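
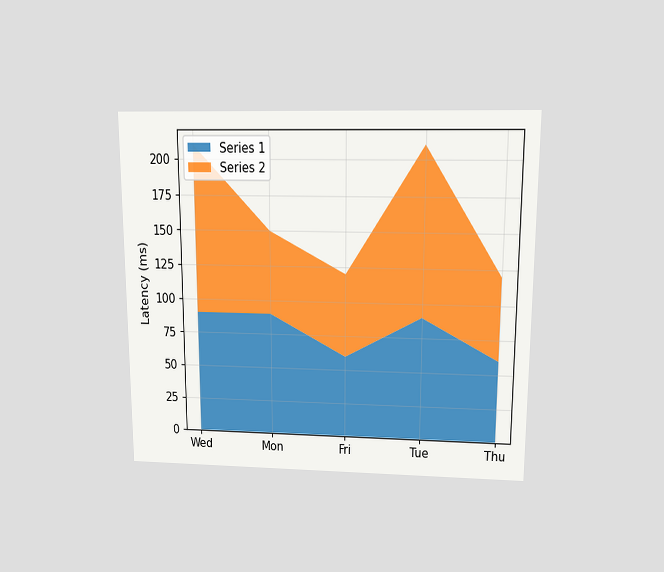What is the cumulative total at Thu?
120ms

The chart is viewed slightly from above. The stacked total at Thu reaches 120ms.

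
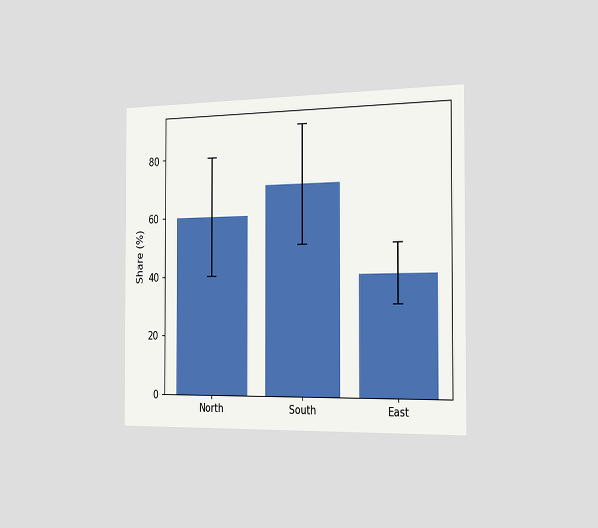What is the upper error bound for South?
90%

The chart is viewed slightly from the right. The South bar's upper whisker reaches 90%.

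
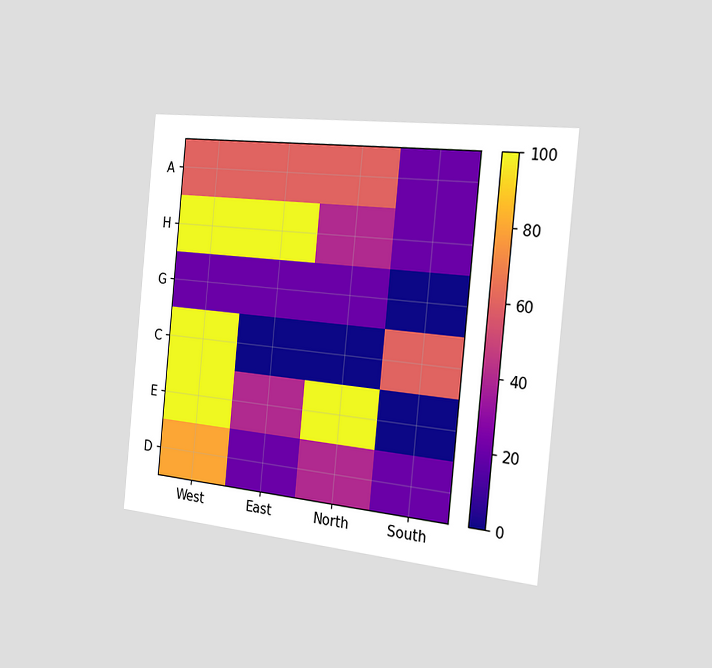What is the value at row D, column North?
The chart is tilted about 6° clockwise and viewed slightly from the right. Matching cell (D, North) against the colorbar gives 40.

40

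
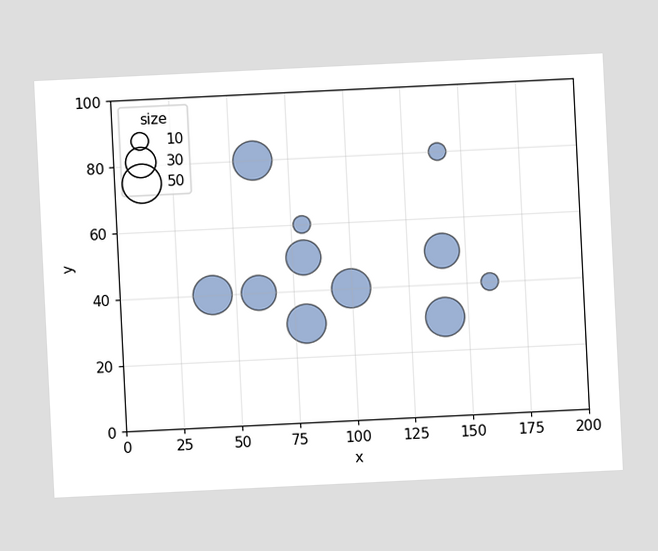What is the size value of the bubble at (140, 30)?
50

The chart is tilted about 3° counter-clockwise. Matching the bubble at (140, 30) against the size legend gives 50.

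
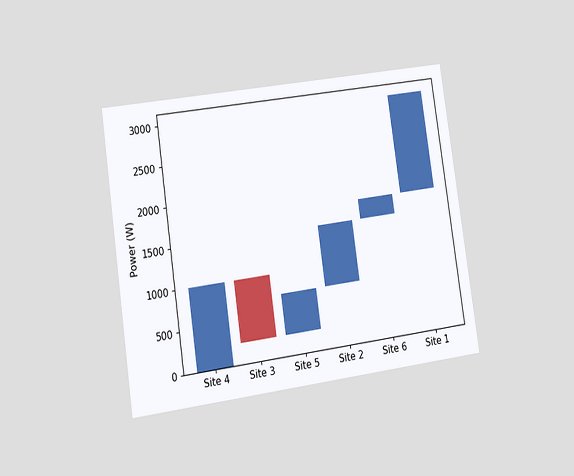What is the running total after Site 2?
1500W

The chart is tilted about 8° counter-clockwise and viewed at a slight angle. After Site 2 the running total reaches 1500W.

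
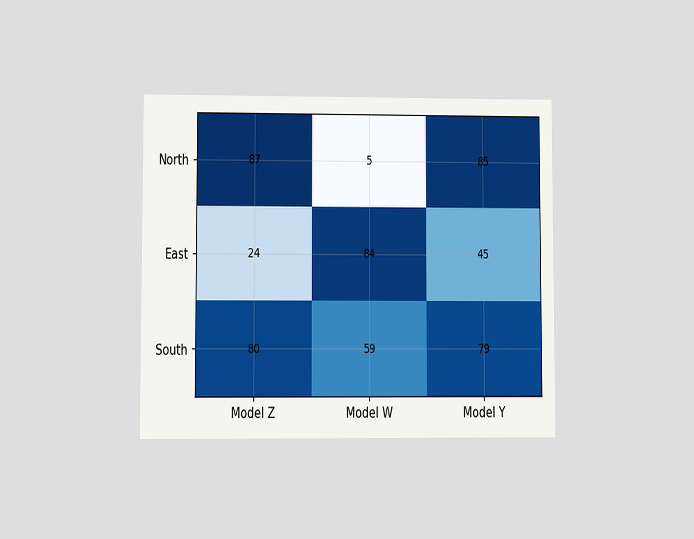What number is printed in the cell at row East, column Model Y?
The chart is viewed at a slight angle. The (East, Model Y) cell reads 45.

45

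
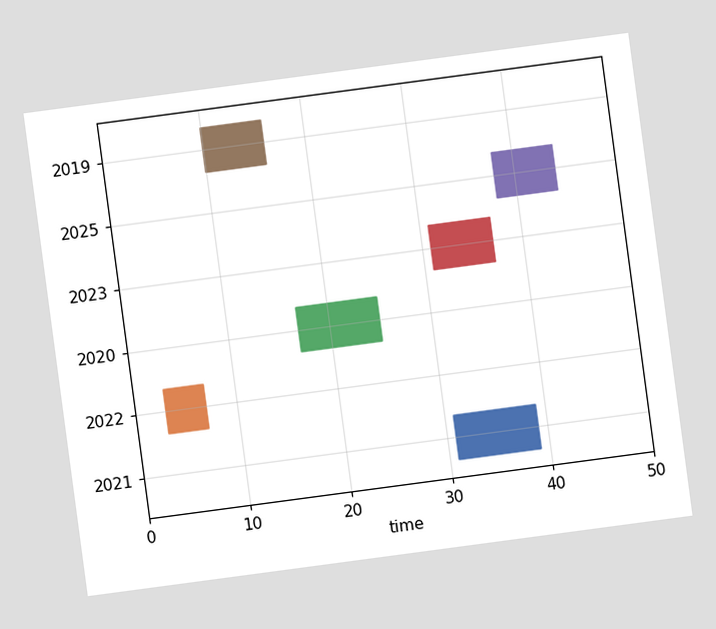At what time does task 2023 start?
31

The chart is tilted about 8° counter-clockwise. The 2023 bar begins at t=31.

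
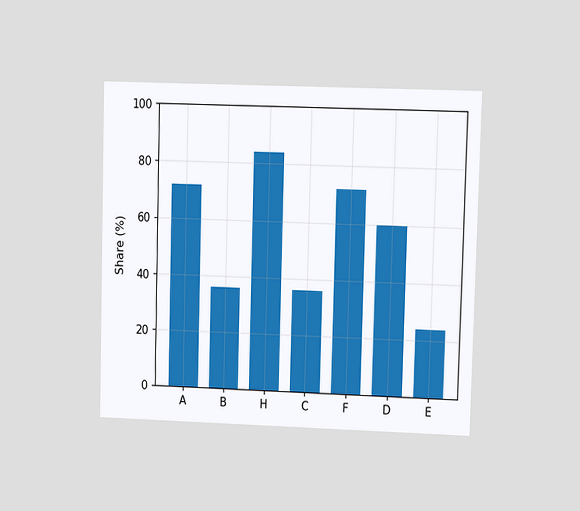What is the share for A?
The chart is viewed at a slight angle. Reading along the chart's y-axis, the A bar reaches 72%.

72%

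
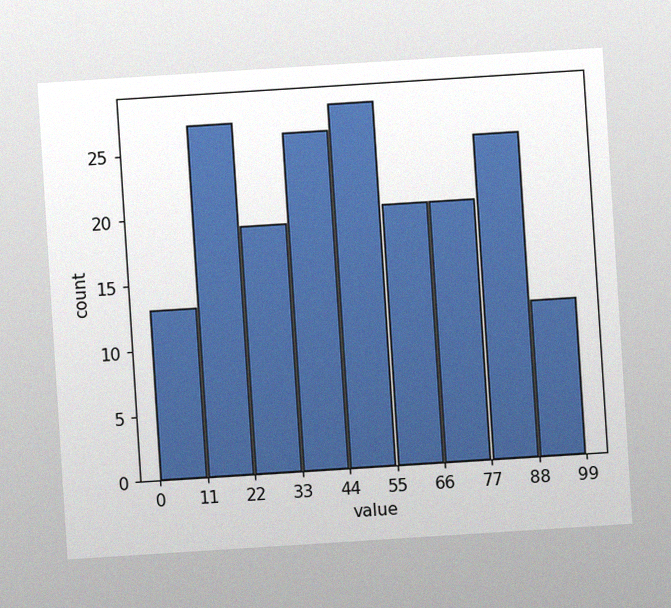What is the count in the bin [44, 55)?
The chart is tilted about 4° counter-clockwise, with some photo noise. The [44, 55) bin has height 28.

28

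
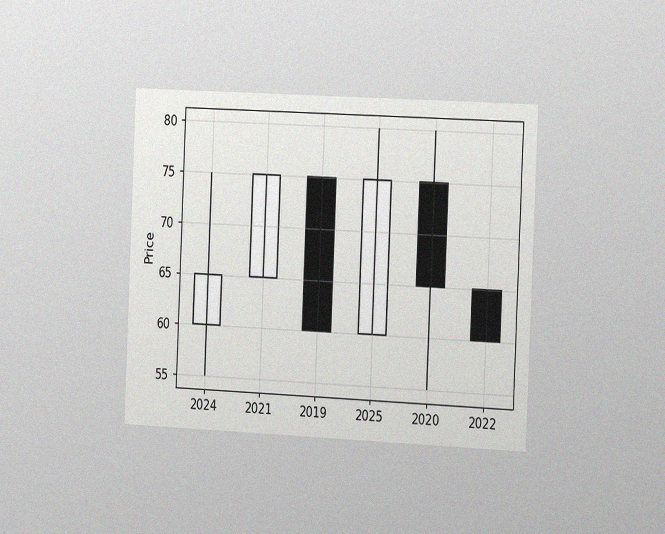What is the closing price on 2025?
75

The chart is tilted about 3° clockwise and viewed slightly from the right, with some photo noise. The 2025 candle closes at 75.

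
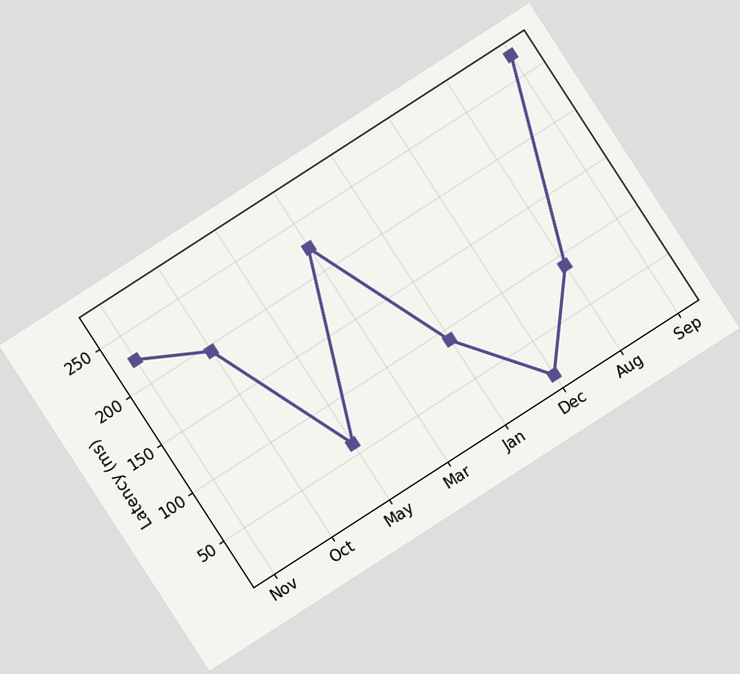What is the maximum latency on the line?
The chart is tilted about 33° counter-clockwise. The highest point is at Sep, and reading across to the y-axis gives 270ms.

270ms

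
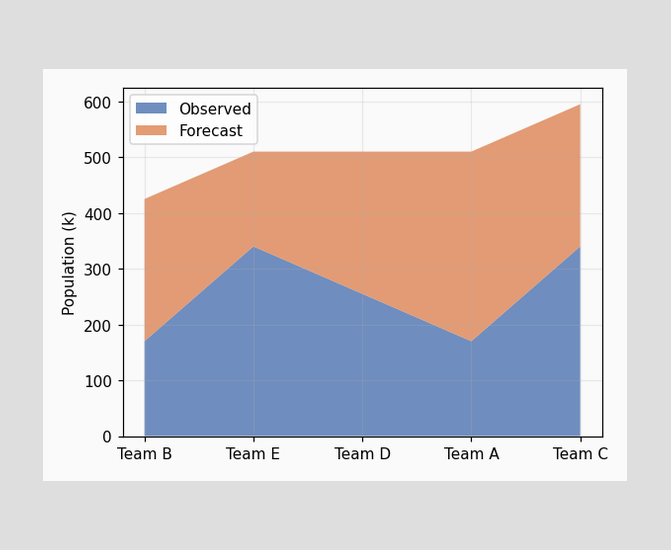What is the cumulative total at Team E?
510k

The stacked total at Team E reaches 510k.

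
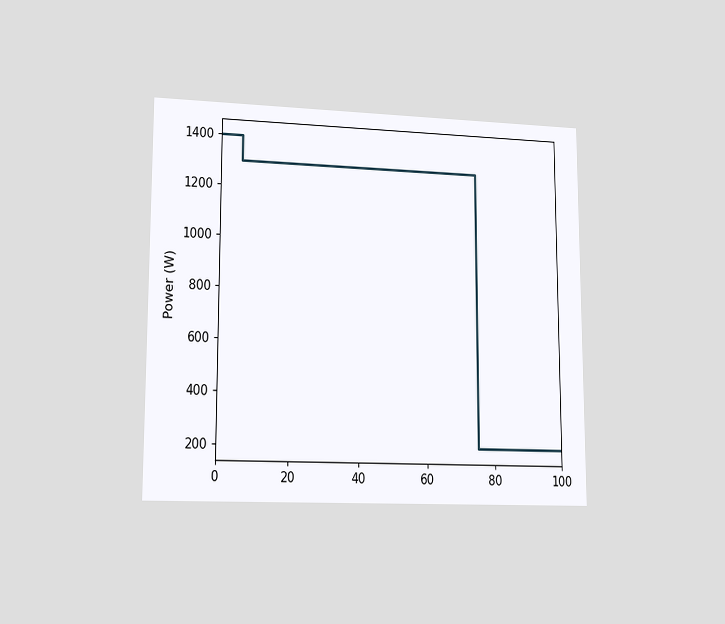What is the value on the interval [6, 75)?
1300W

The chart is viewed at a slight angle. On [6, 75) the step sits at 1300W.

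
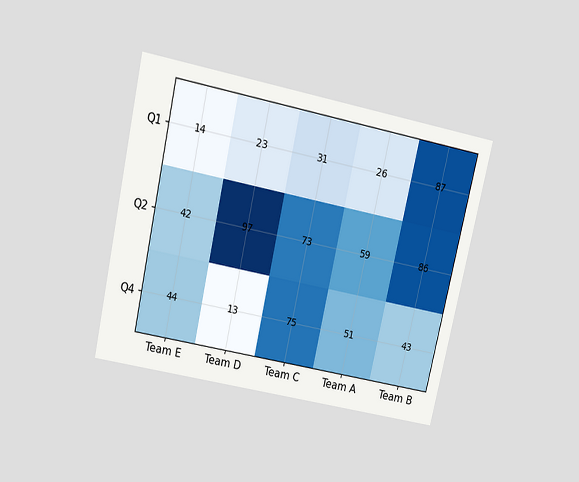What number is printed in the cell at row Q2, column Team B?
The chart is tilted about 13° clockwise and viewed slightly from above. The (Q2, Team B) cell reads 86.

86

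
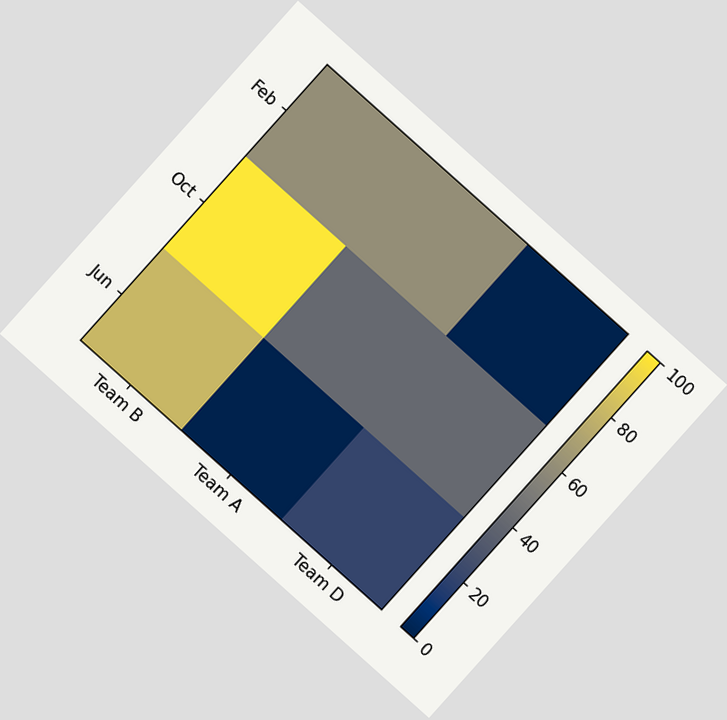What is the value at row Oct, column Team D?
40

The chart is tilted about 42° clockwise. Matching cell (Oct, Team D) against the colorbar gives 40.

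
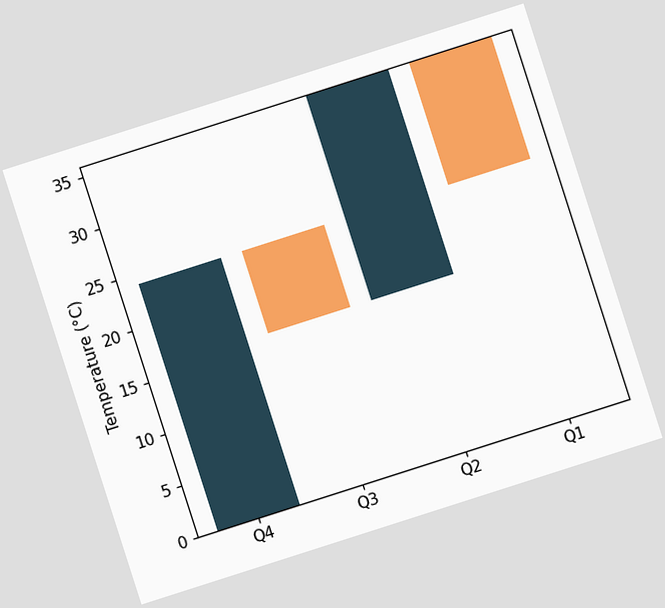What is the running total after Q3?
16°C

The chart is tilted about 18° counter-clockwise. After Q3 the running total reaches 16°C.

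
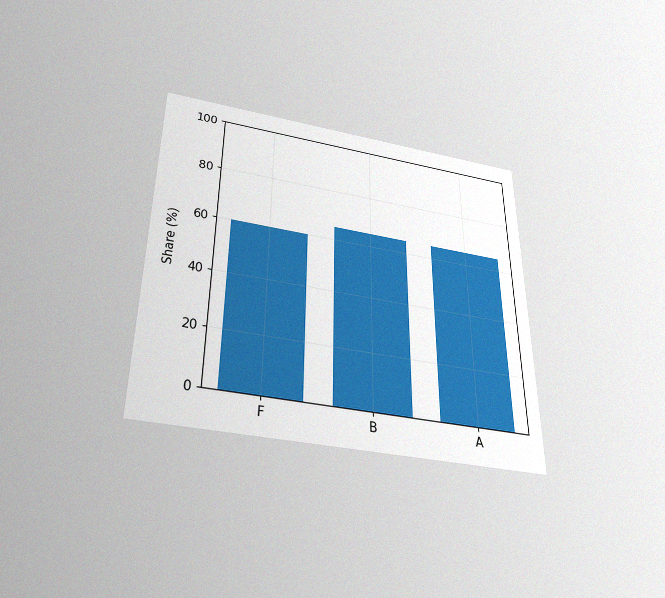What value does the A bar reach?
The chart is viewed slightly from below, with some photo noise. Reading along the chart's y-axis, the A bar reaches 65%.

65%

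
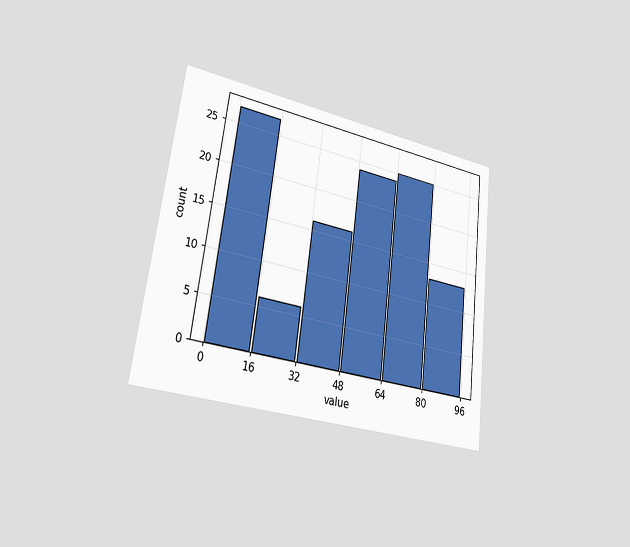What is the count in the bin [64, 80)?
25

The chart is tilted about 7° clockwise and viewed slightly from the left. The [64, 80) bin has height 25.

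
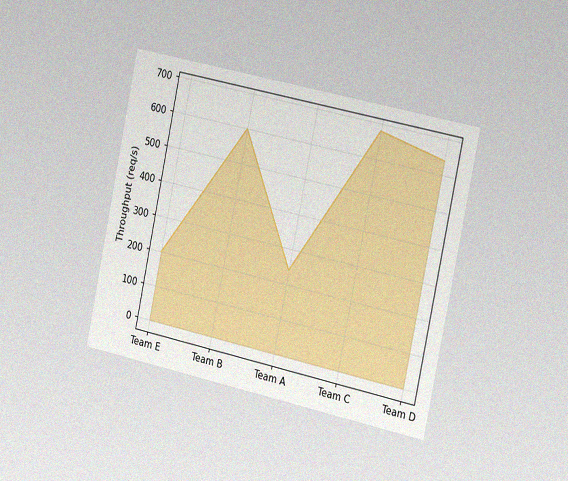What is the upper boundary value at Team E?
The chart is tilted about 12° clockwise and viewed slightly from the right, with some photo noise. At Team E the upper boundary is at 200req/s.

200req/s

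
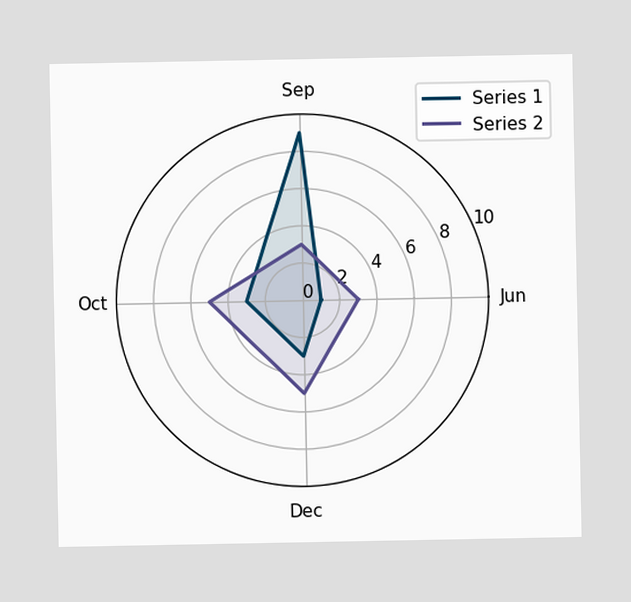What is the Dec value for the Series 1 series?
On the Dec axis, Series 1 reaches 3.

3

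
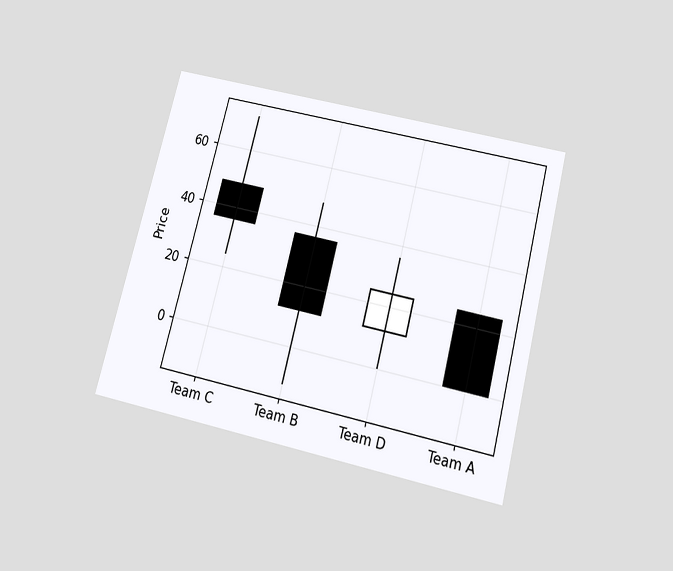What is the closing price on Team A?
0

The chart is tilted about 14° clockwise and viewed slightly from below. The Team A candle closes at 0.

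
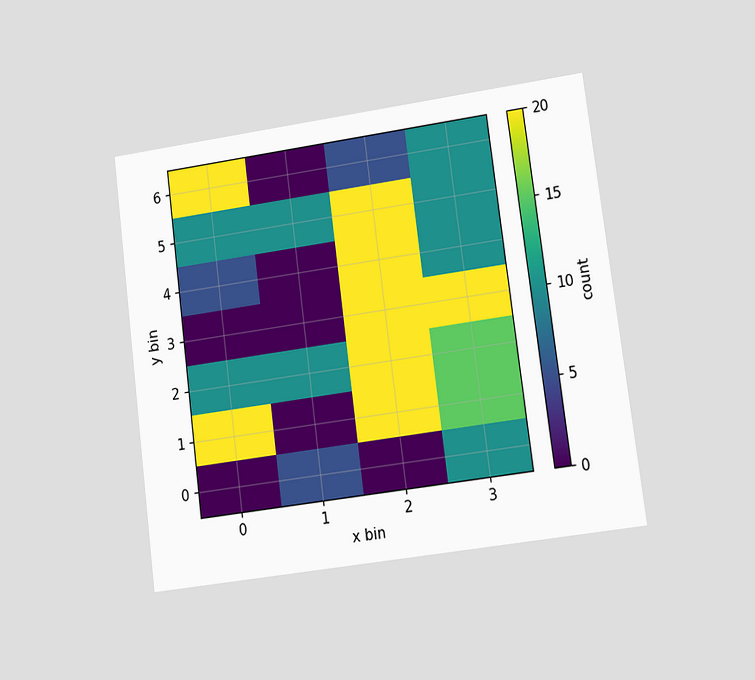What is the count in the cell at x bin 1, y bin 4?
0

The chart is tilted about 7° counter-clockwise and viewed at a slight angle. Matching the cell (1, 4) against the colorbar gives 0.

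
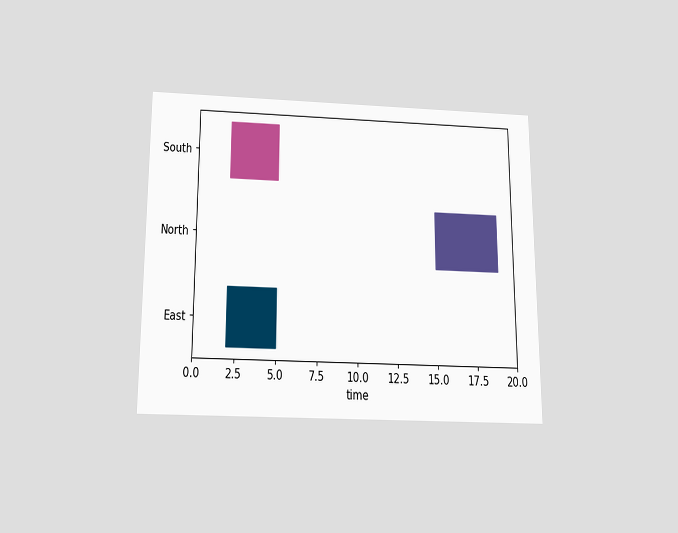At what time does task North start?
The chart is viewed slightly from below. The North bar begins at t=15.

15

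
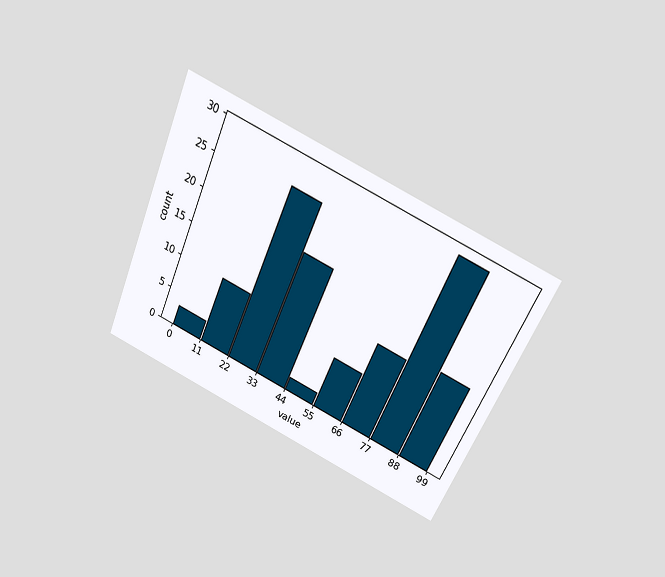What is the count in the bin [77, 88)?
The chart is tilted about 24° clockwise and viewed slightly from above. The [77, 88) bin has height 29.

29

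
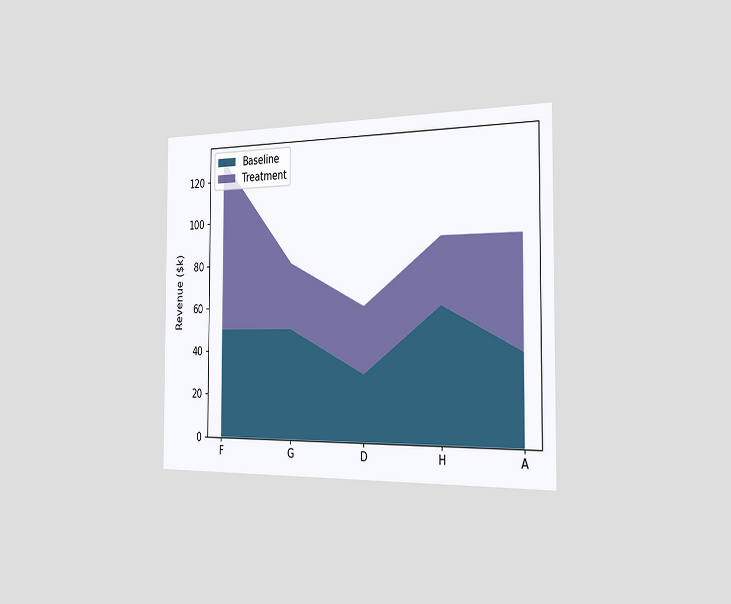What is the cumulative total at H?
The chart is viewed slightly from the right. The stacked total at H reaches $90k.

$90k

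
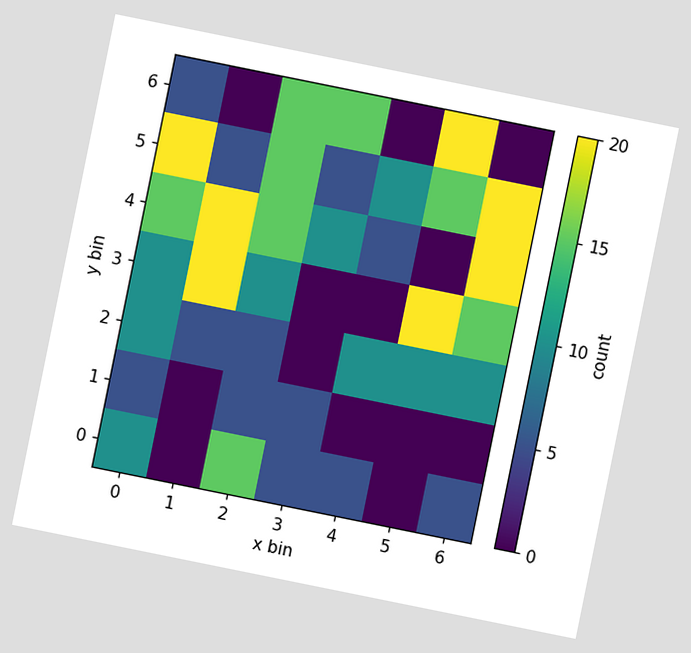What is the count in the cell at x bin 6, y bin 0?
5

The chart is tilted about 11° clockwise. Matching the cell (6, 0) against the colorbar gives 5.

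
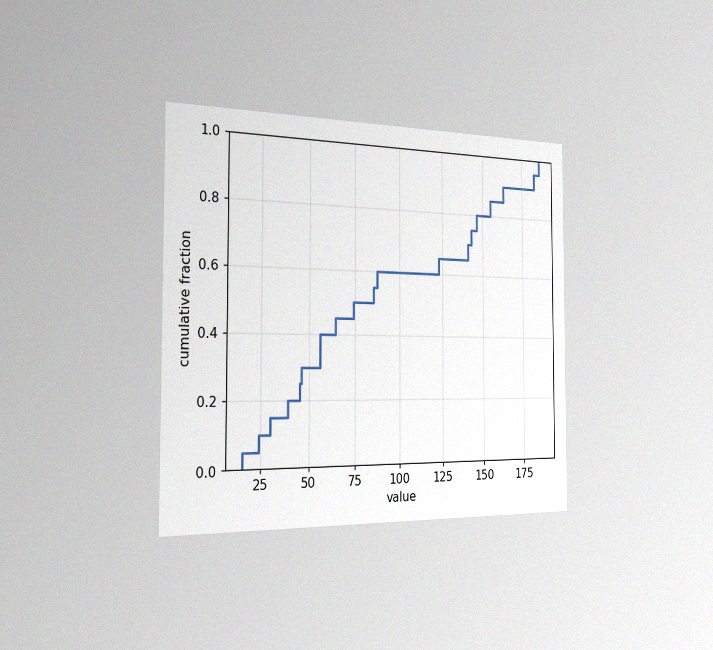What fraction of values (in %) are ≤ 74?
50%

The chart is viewed slightly from the left, with some photo noise. At x=74 the ECDF step is at 50%.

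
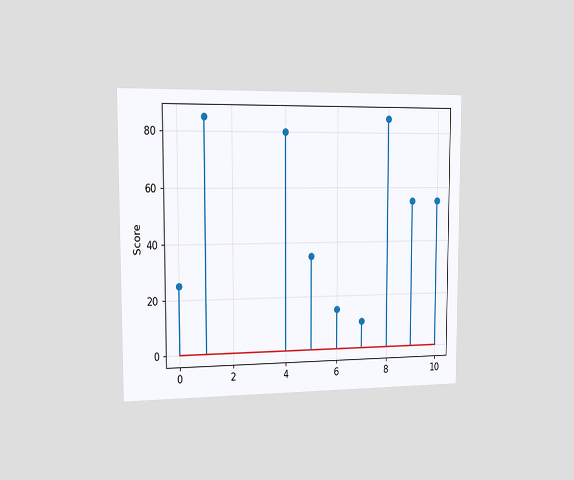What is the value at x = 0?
25

The chart is viewed slightly from the left. The stem at x=0 reaches 25.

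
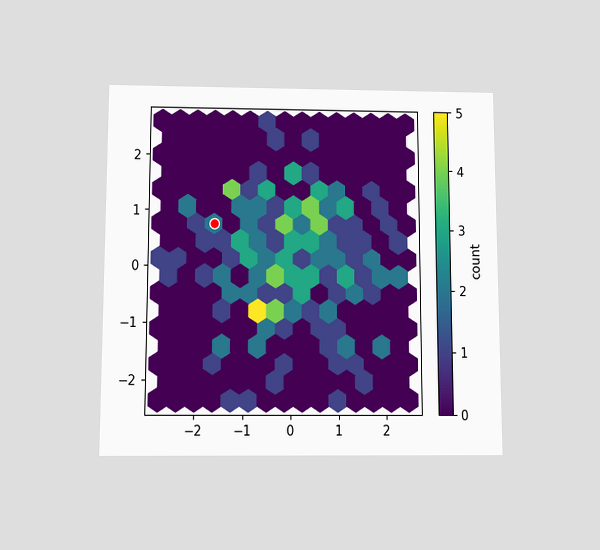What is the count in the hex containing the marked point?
2

The chart is viewed slightly from below. The marked hex reads 2 on the colorbar.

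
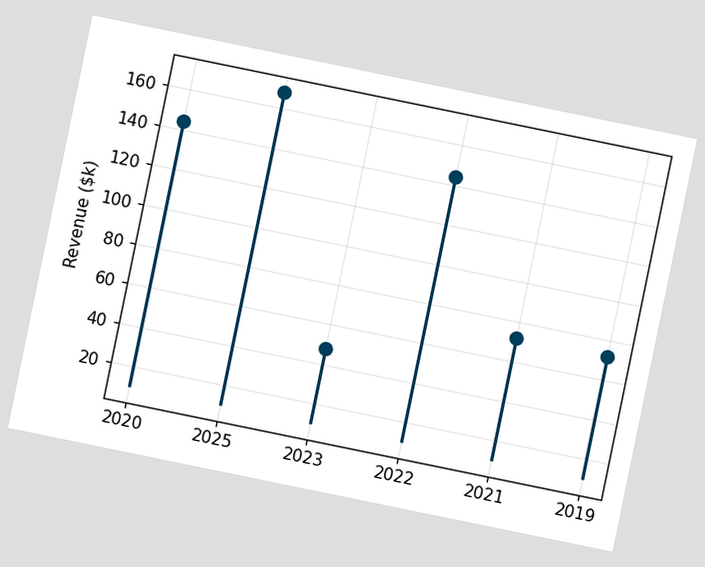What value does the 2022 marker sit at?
$144k

The chart is tilted about 12° clockwise. The 2022 marker sits at $144k.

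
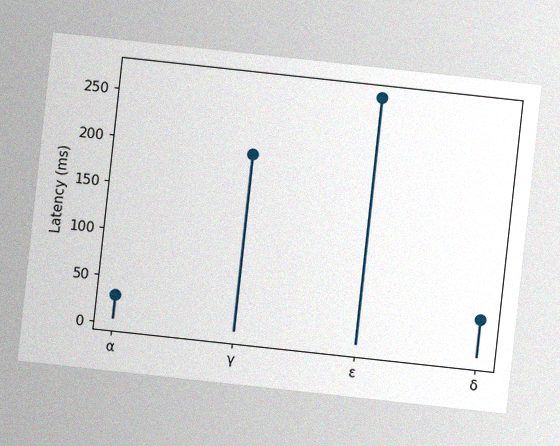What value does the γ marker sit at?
195ms

The chart is tilted about 6° clockwise, with some photo noise. The γ marker sits at 195ms.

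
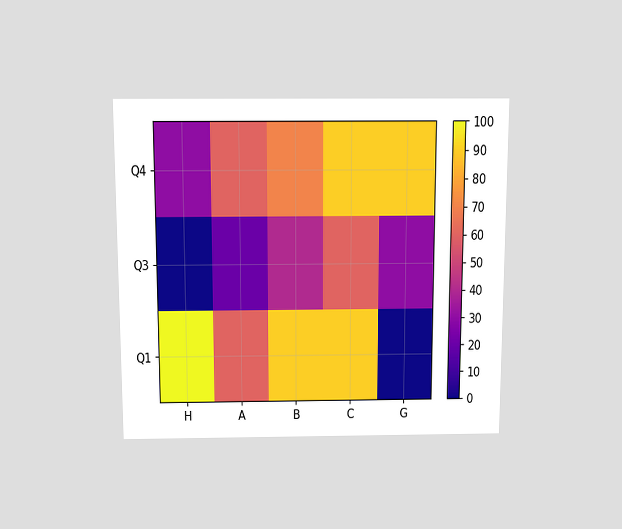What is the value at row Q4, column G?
90

The chart is viewed slightly from above. Matching cell (Q4, G) against the colorbar gives 90.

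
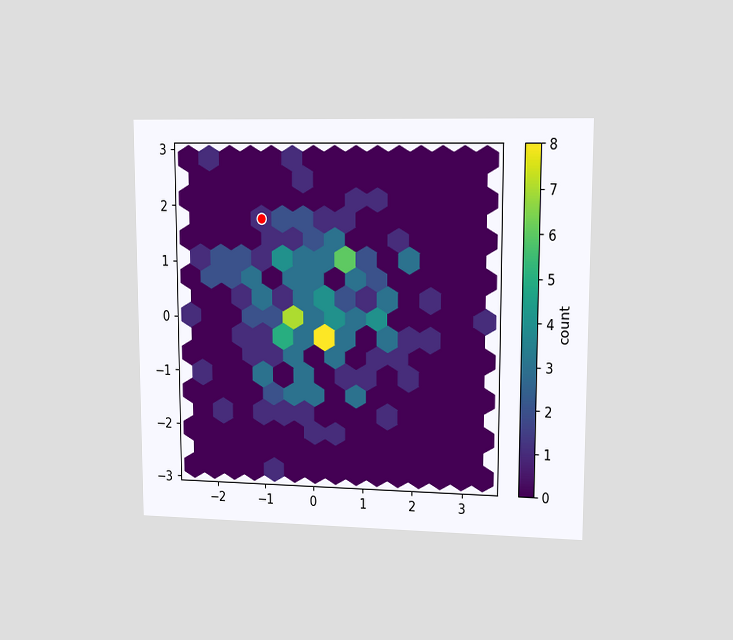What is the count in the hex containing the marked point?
1

The chart is viewed at a slight angle. The marked hex reads 1 on the colorbar.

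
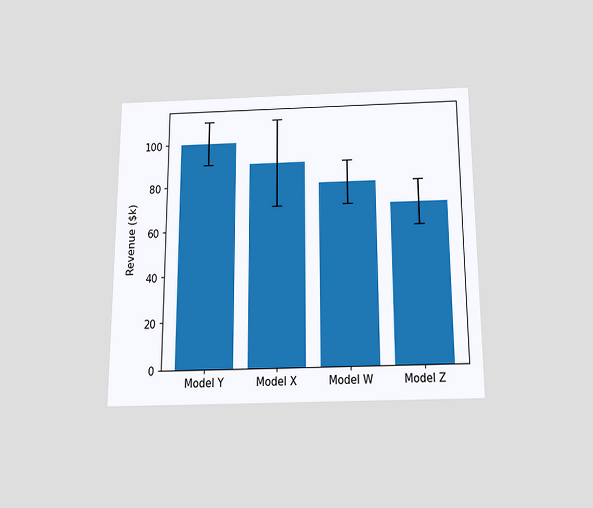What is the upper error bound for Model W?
The chart is viewed slightly from below. The Model W bar's upper whisker reaches $90k.

$90k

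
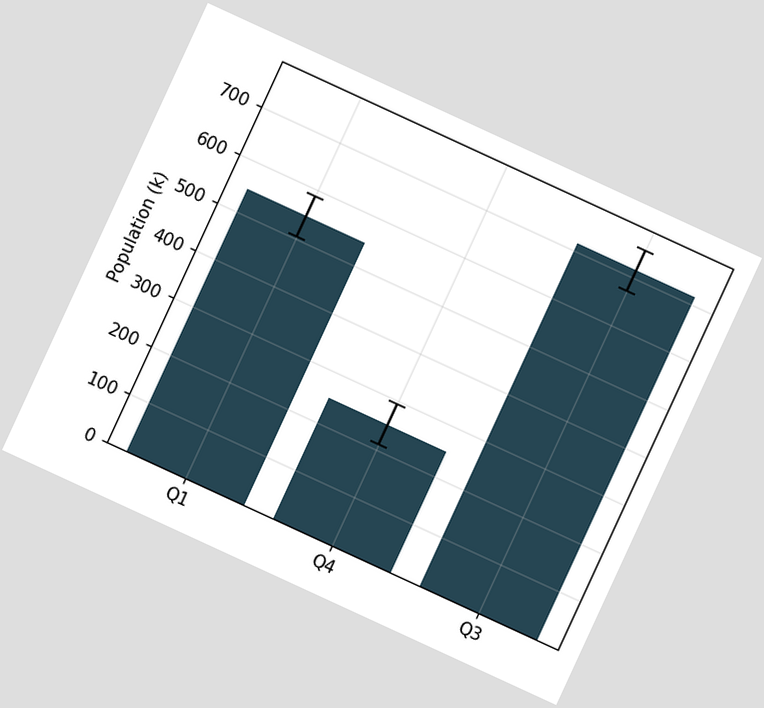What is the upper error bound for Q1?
The chart is tilted about 25° clockwise. The Q1 bar's upper whisker reaches 588k.

588k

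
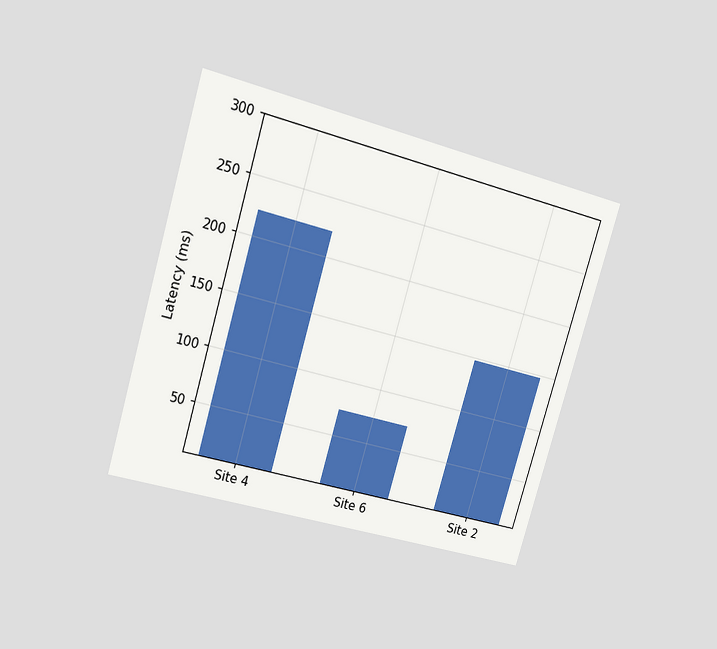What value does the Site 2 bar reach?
The chart is tilted about 16° clockwise and viewed at a slight angle. Reading along the chart's y-axis, the Site 2 bar reaches 148ms.

148ms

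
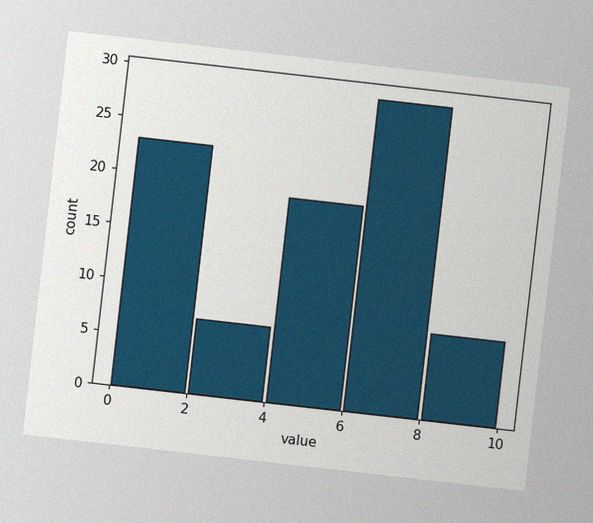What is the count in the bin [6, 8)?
The chart is tilted about 6° clockwise, with some photo noise. The [6, 8) bin has height 29.

29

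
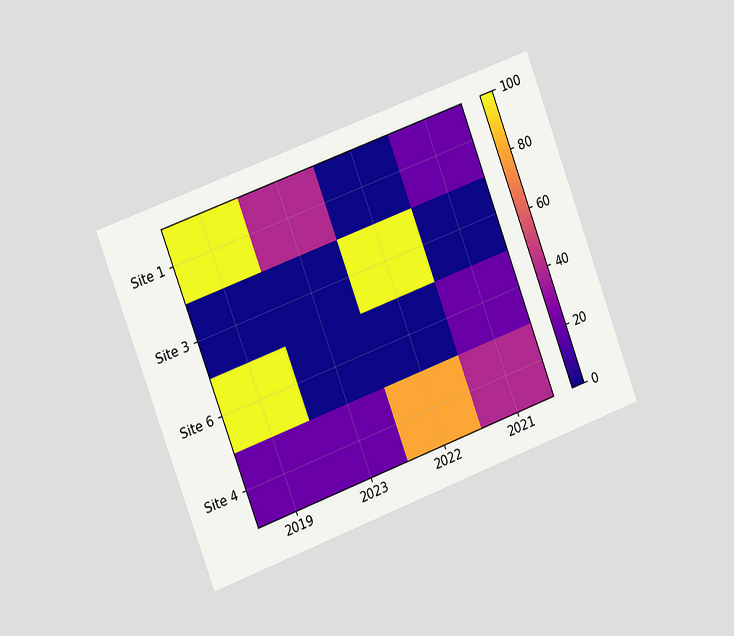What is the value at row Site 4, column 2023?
20

The chart is tilted about 20° counter-clockwise and viewed slightly from the left. Matching cell (Site 4, 2023) against the colorbar gives 20.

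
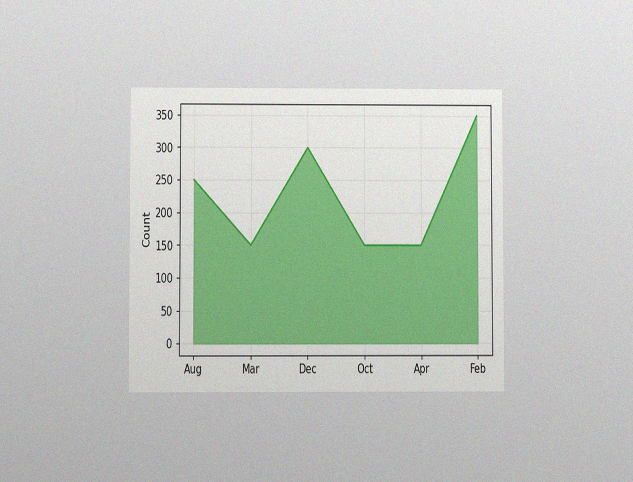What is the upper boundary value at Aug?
The chart is viewed at a slight angle, with some photo noise. At Aug the upper boundary is at 250.

250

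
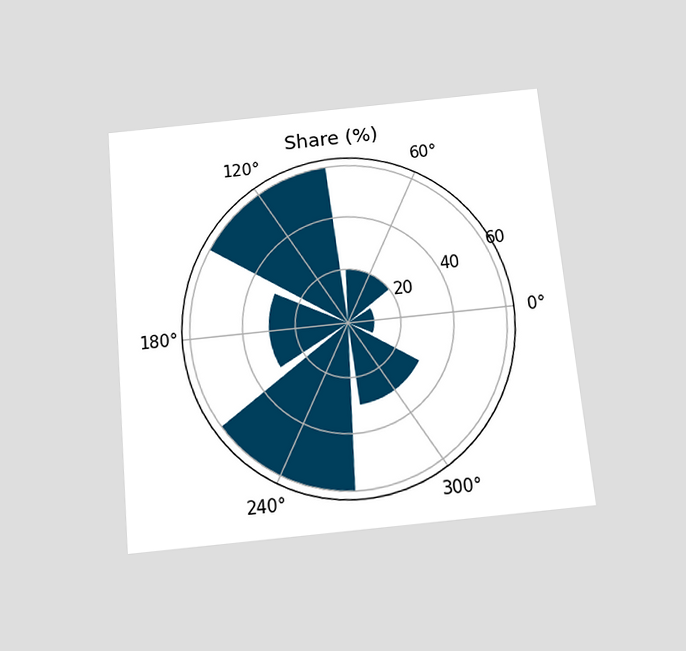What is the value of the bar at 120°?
60%

The chart is tilted about 5° counter-clockwise and viewed slightly from below. The bar at 120° reaches 60% on the radial axis.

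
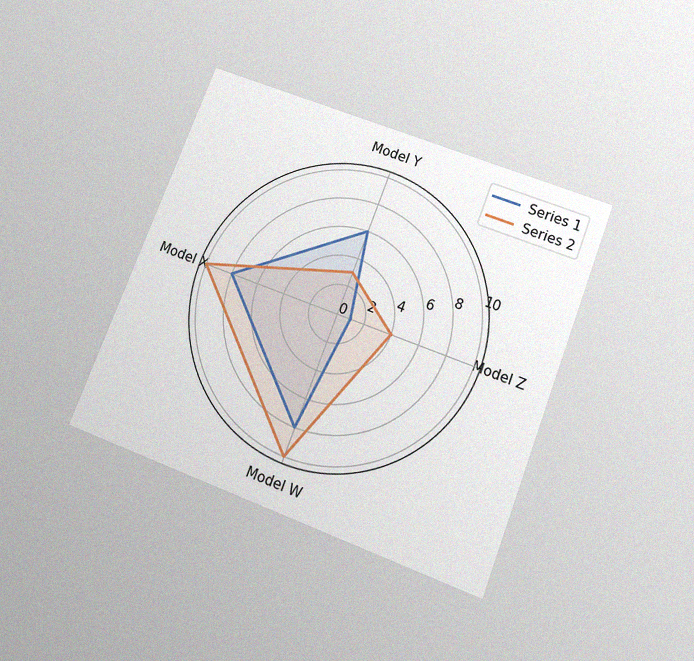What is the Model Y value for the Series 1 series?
The chart is tilted about 21° clockwise and viewed slightly from below, with some photo noise. On the Model Y axis, Series 1 reaches 6.

6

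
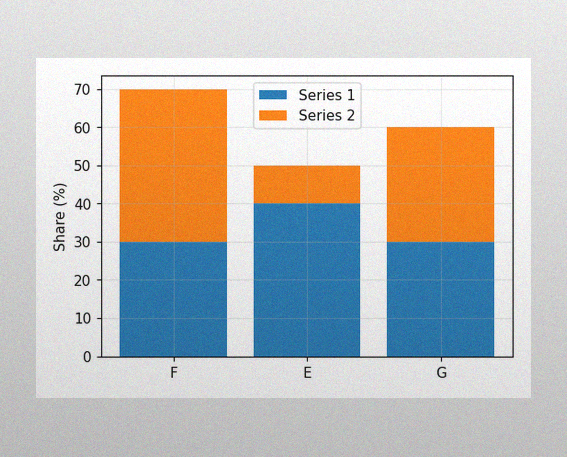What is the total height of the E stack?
50%

The image has some photo noise and uneven lighting. The E stack's top reaches 50% on the y-axis.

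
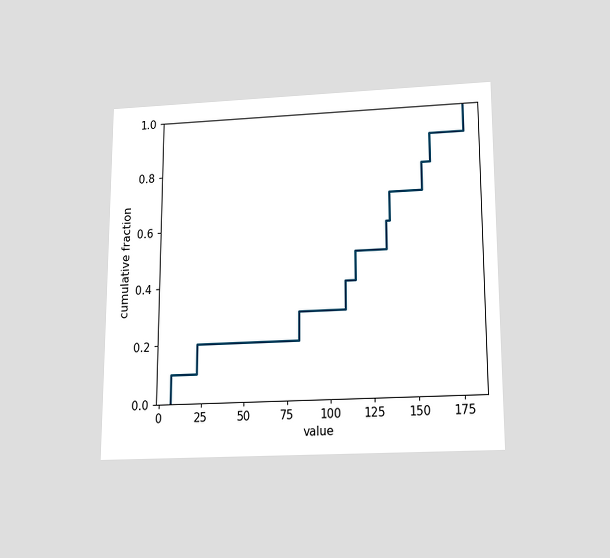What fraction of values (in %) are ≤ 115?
The chart is viewed slightly from below. At x=115 the ECDF step is at 50%.

50%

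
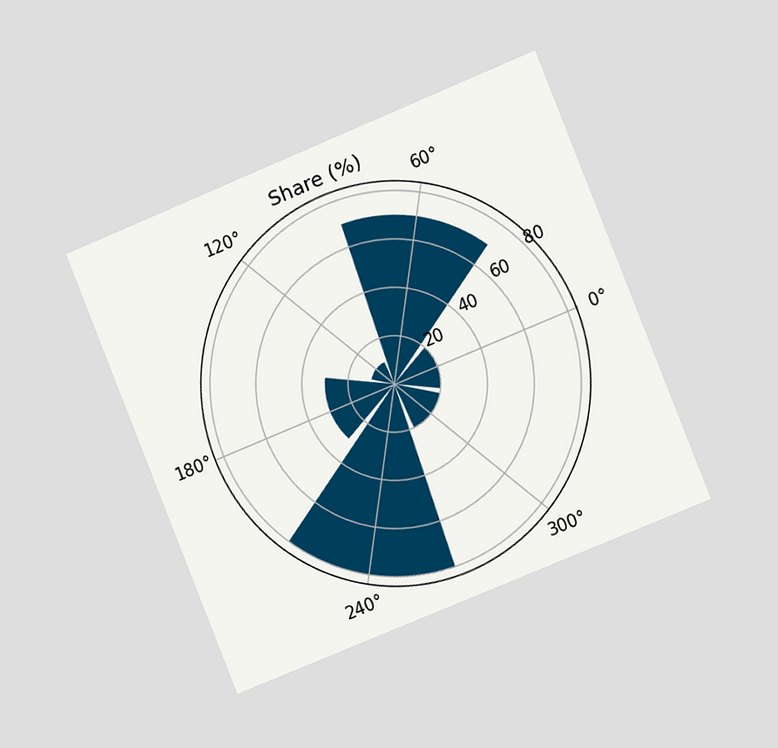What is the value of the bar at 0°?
The chart is tilted about 22° counter-clockwise and viewed at a slight angle. The bar at 0° reaches 20% on the radial axis.

20%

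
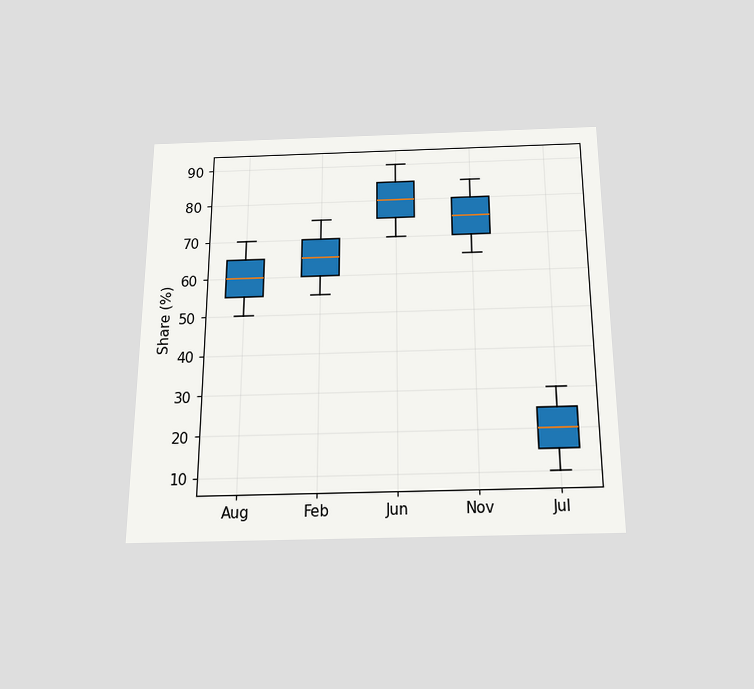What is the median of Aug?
60%

The chart is viewed slightly from below. The median line in the Aug box sits at 60%.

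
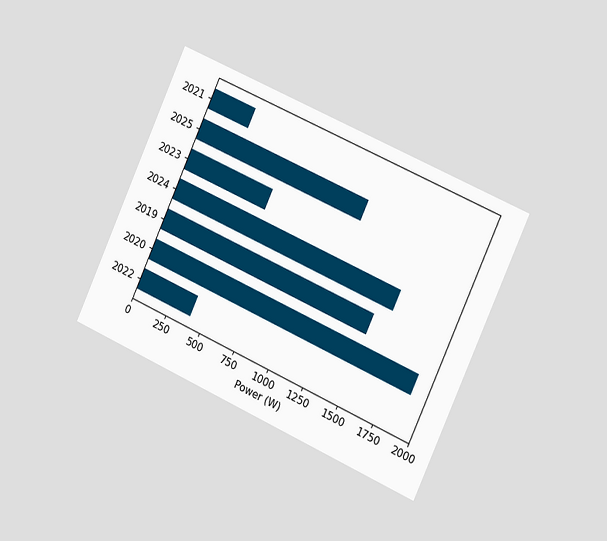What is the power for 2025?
The chart is tilted about 24° clockwise and viewed slightly from the right. Reading along the chart's x-axis, the 2025 bar reaches 1200W.

1200W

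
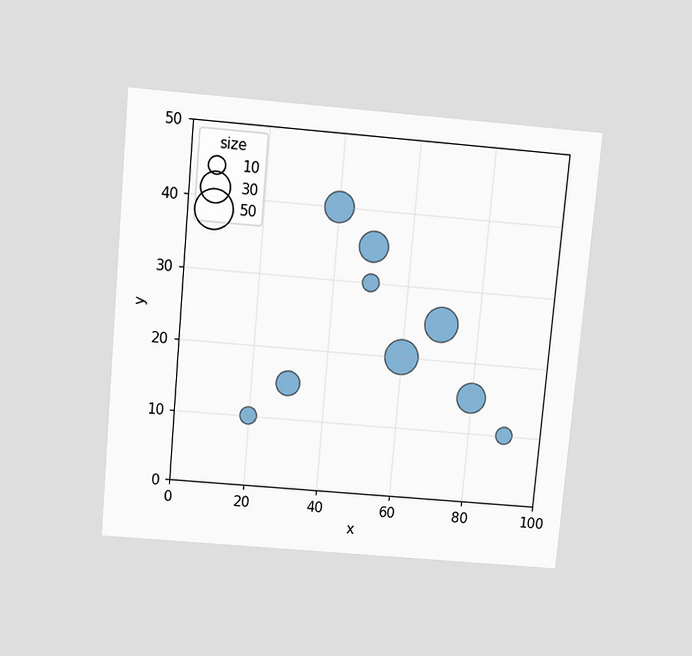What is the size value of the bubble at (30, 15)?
20

The chart is tilted about 5° clockwise and viewed slightly from above. Matching the bubble at (30, 15) against the size legend gives 20.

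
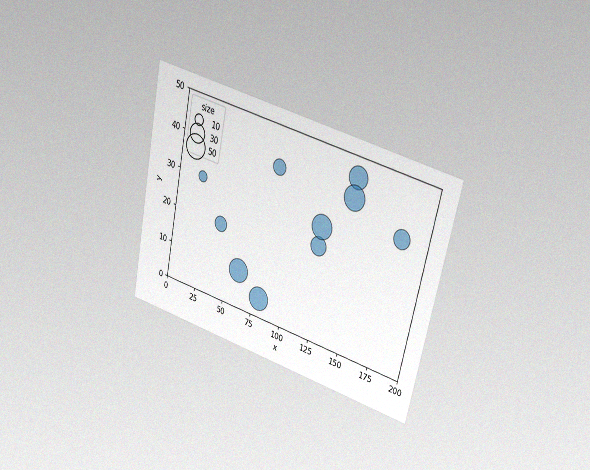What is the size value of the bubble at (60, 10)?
50

The chart is tilted about 12° clockwise and viewed at a slight angle, with some photo noise. Matching the bubble at (60, 10) against the size legend gives 50.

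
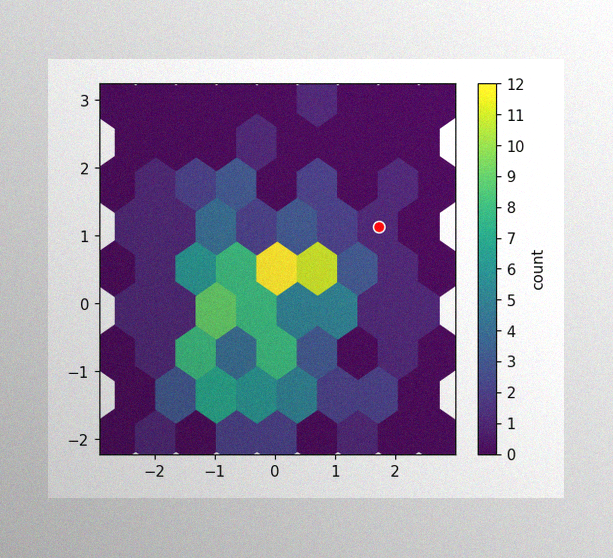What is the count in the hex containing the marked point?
1

The image has some photo noise and uneven lighting. The marked hex reads 1 on the colorbar.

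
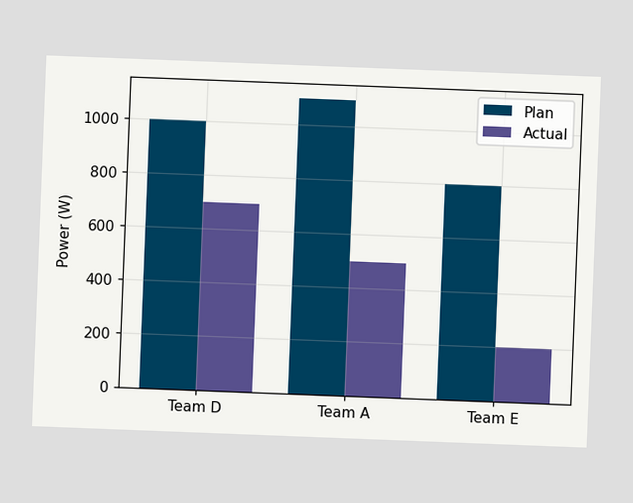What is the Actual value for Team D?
700W

The chart is tilted about 2° clockwise. The Actual bar at Team D reaches 700W on the y-axis.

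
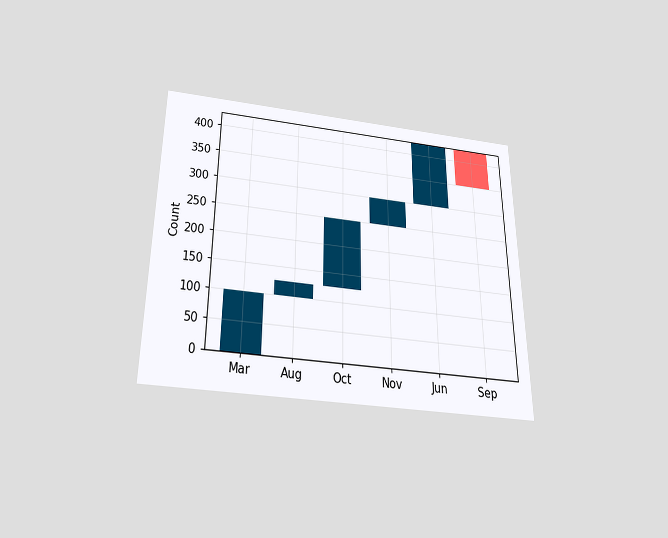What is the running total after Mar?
The chart is viewed slightly from below. After Mar the running total reaches 100.

100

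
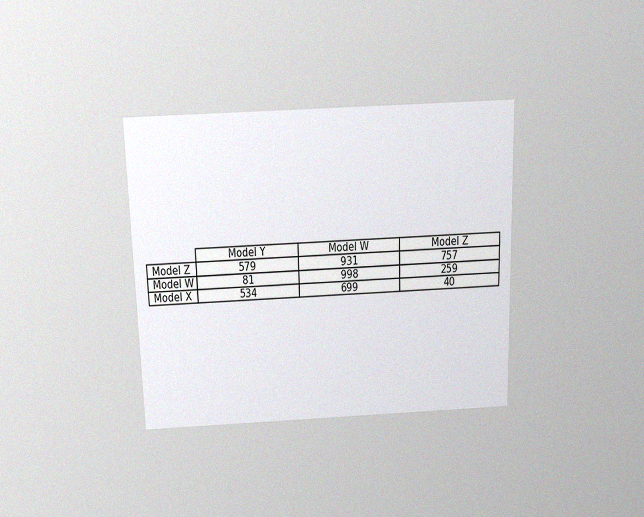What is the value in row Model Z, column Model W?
The chart is viewed slightly from above, with some photo noise. The (Model Z, Model W) cell reads 931.

931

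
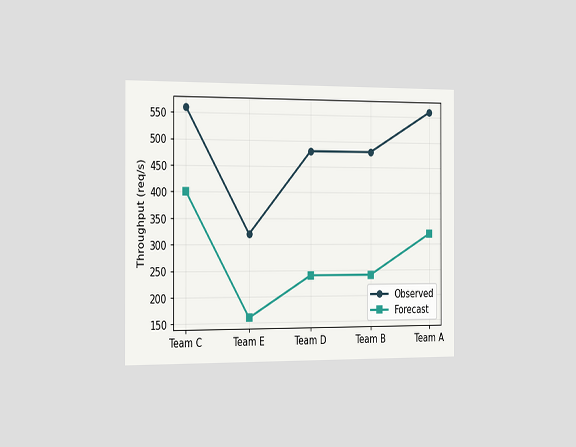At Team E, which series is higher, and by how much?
Observed, by 160req/s

The chart is viewed slightly from the left. At Team E, Observed sits above the other line by 160req/s.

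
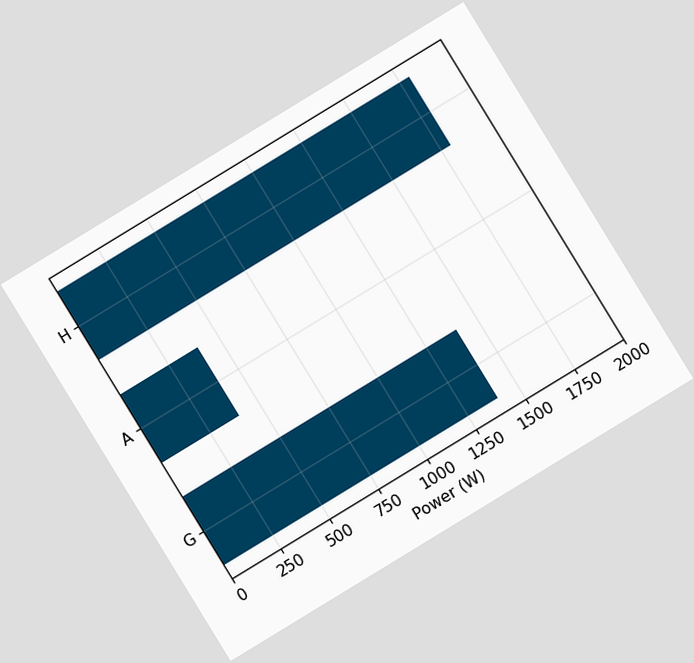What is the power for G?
1400W

The chart is tilted about 31° counter-clockwise. Reading along the chart's x-axis, the G bar reaches 1400W.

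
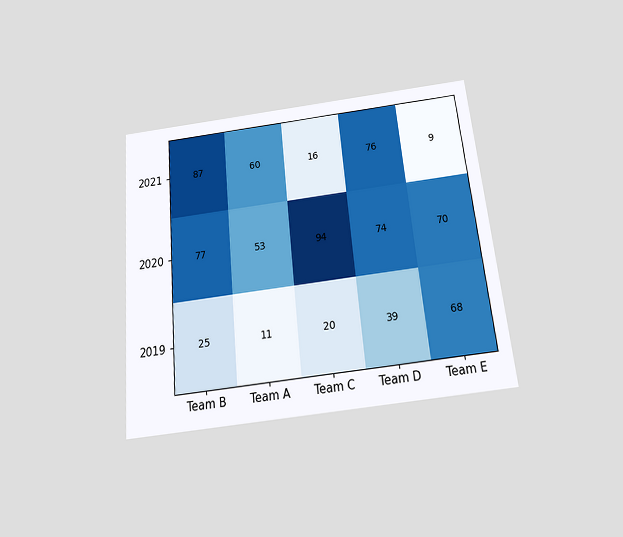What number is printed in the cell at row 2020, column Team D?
74

The chart is tilted about 5° counter-clockwise and viewed slightly from below. The (2020, Team D) cell reads 74.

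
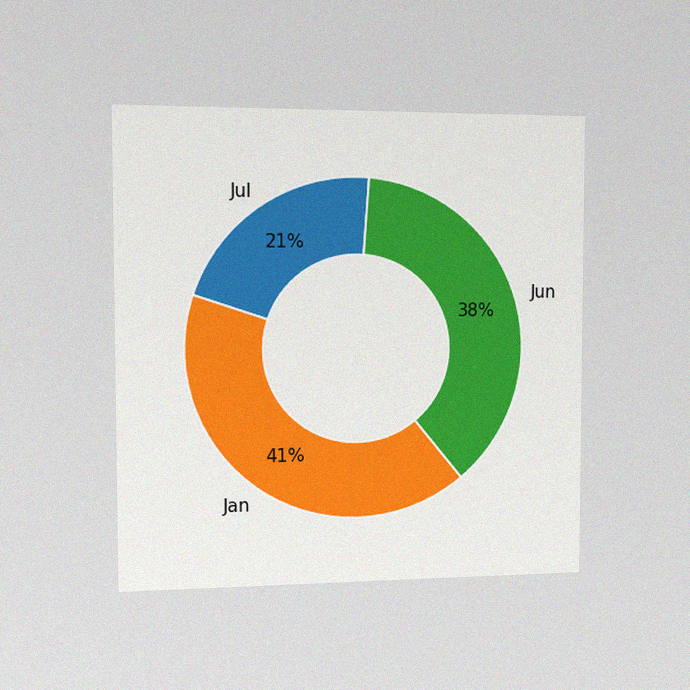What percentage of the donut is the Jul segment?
21%

The chart is viewed slightly from the left, with some photo noise. The Jul segment takes up 21% of the ring.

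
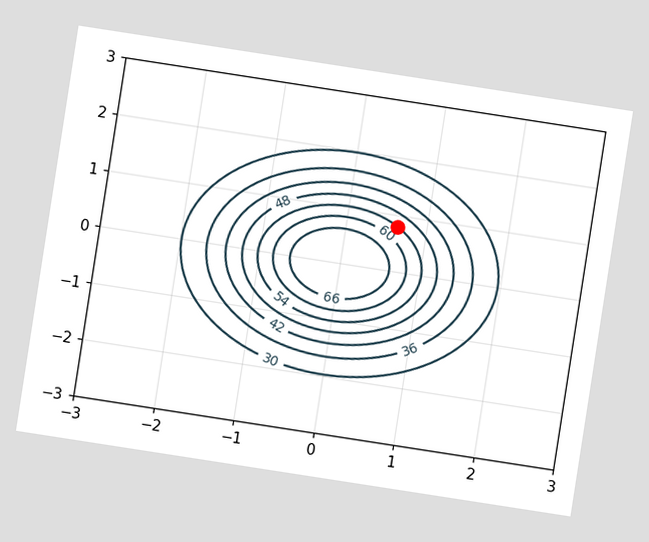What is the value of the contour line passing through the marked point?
The chart is tilted about 9° clockwise. The marked point sits on the contour labelled 54.

54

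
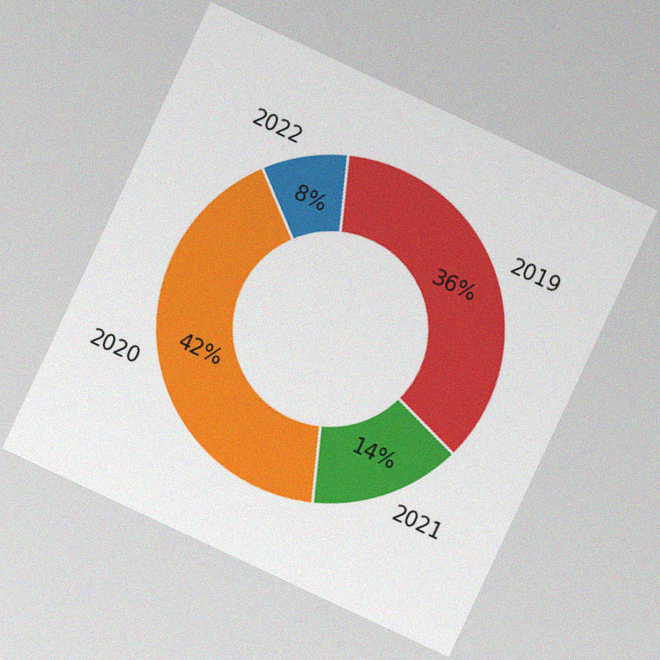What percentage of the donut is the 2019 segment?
36%

The chart is tilted about 25° clockwise, with some photo noise. The 2019 segment takes up 36% of the ring.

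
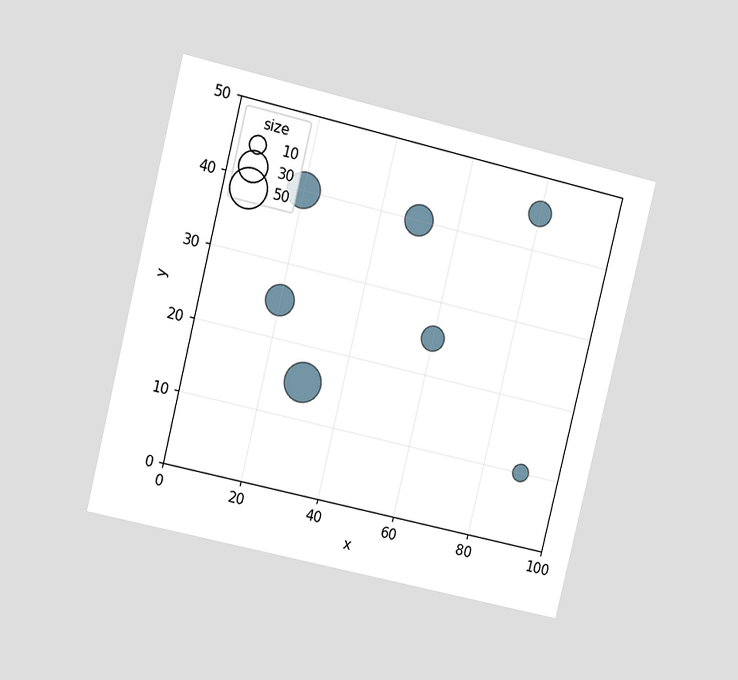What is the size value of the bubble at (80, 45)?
20

The chart is tilted about 14° clockwise and viewed at a slight angle. Matching the bubble at (80, 45) against the size legend gives 20.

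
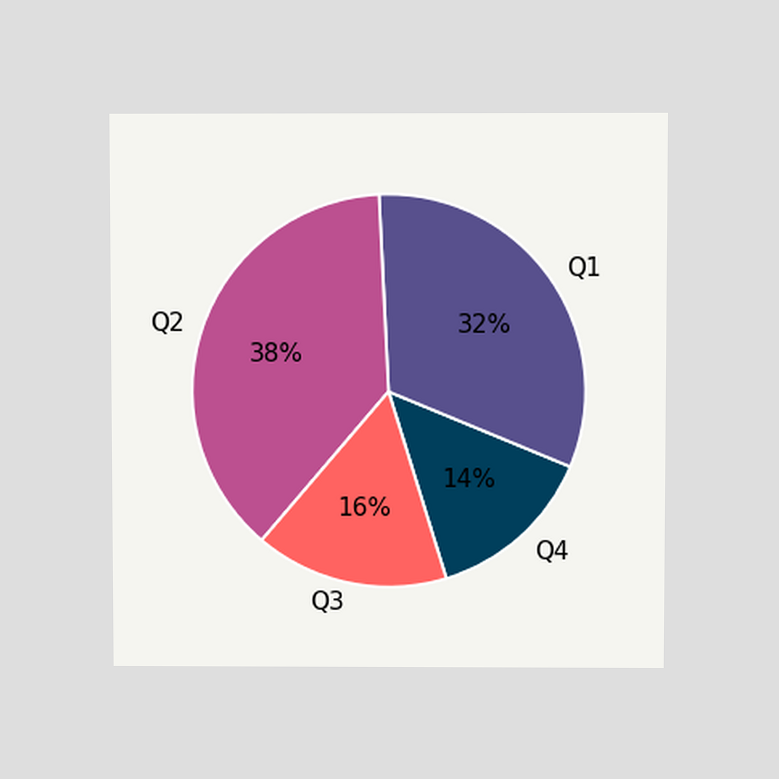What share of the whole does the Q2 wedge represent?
The chart is viewed at a slight angle. The Q2 slice takes up 38% of the pie.

38%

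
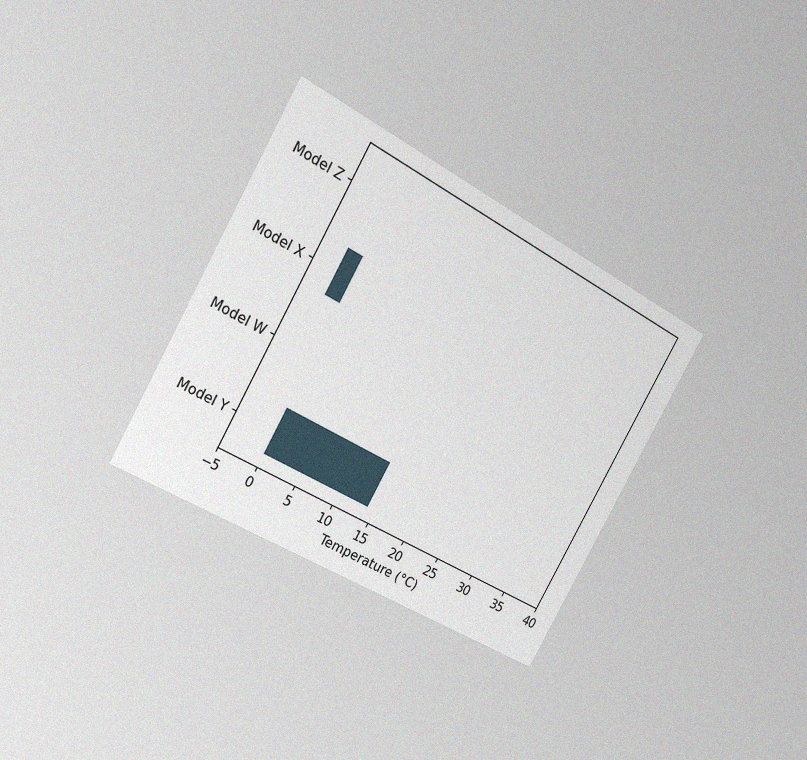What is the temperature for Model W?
0°C

The chart is tilted about 29° clockwise and viewed at a slight angle, with some photo noise. Reading along the chart's x-axis, the Model W bar reaches 0°C.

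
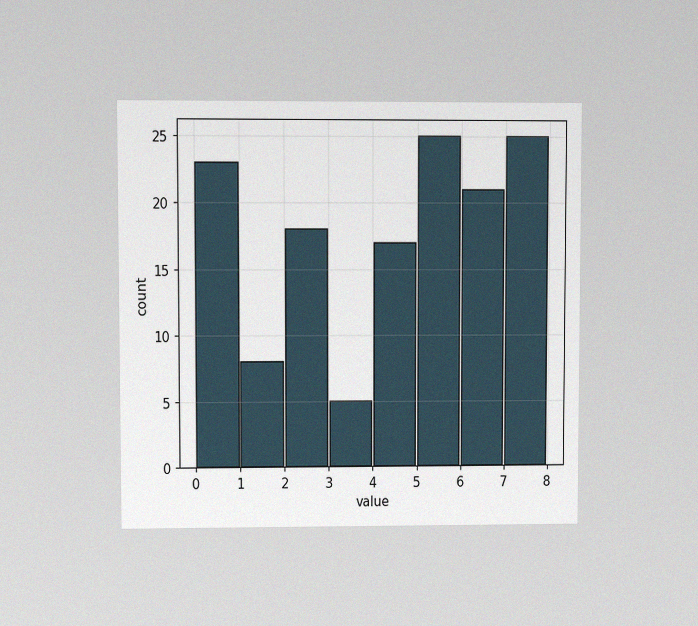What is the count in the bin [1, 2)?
8

The chart is viewed at a slight angle, with some photo noise. The [1, 2) bin has height 8.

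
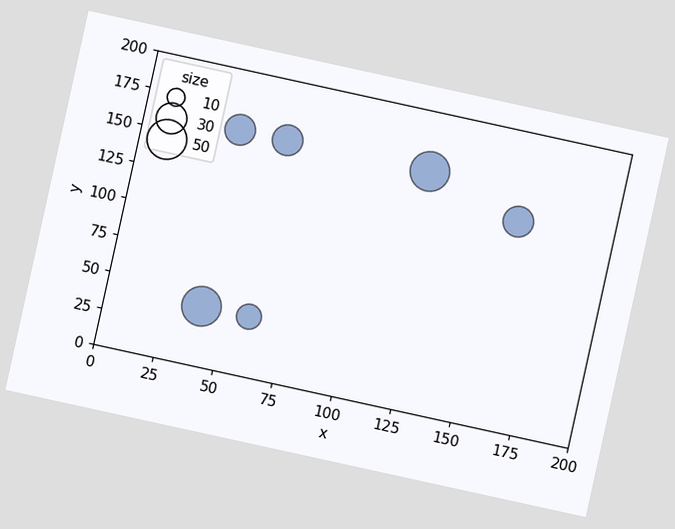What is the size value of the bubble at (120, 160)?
50

The chart is tilted about 12° clockwise. Matching the bubble at (120, 160) against the size legend gives 50.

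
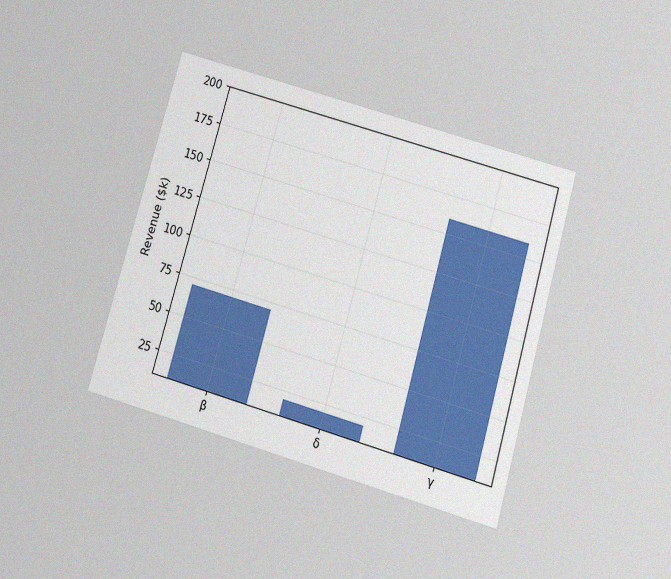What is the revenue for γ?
The chart is tilted about 16° clockwise and viewed slightly from below, with some photo noise. Reading along the chart's y-axis, the γ bar reaches $160k.

$160k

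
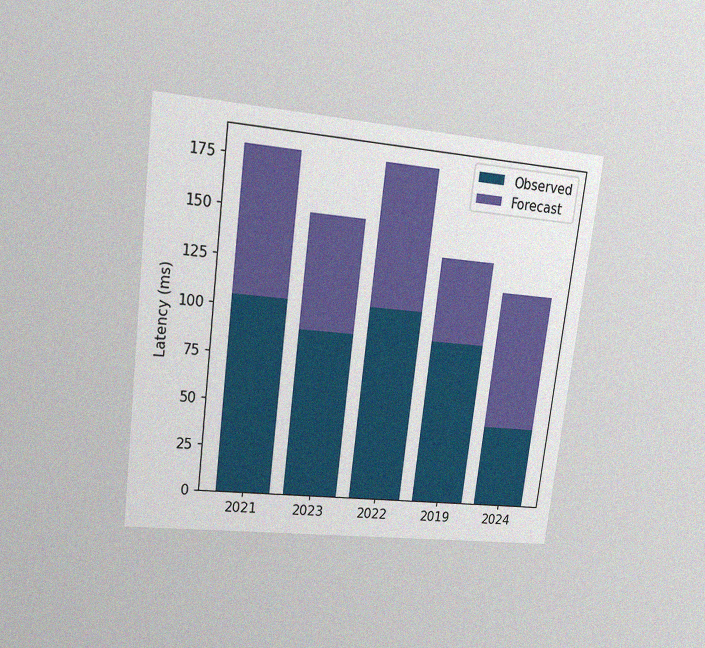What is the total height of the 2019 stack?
The chart is tilted about 7° clockwise and viewed at a slight angle, with some photo noise. The 2019 stack's top reaches 135ms on the y-axis.

135ms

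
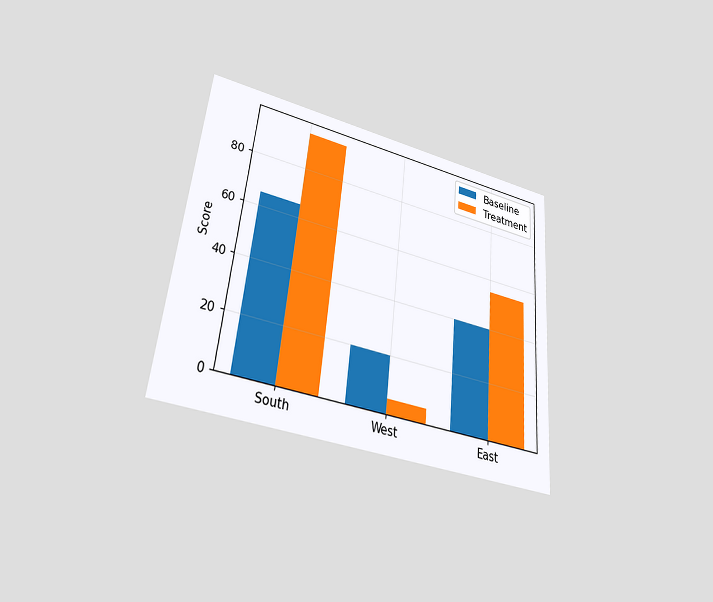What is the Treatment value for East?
The chart is tilted about 6° clockwise and viewed slightly from below. The Treatment bar at East reaches 55 on the y-axis.

55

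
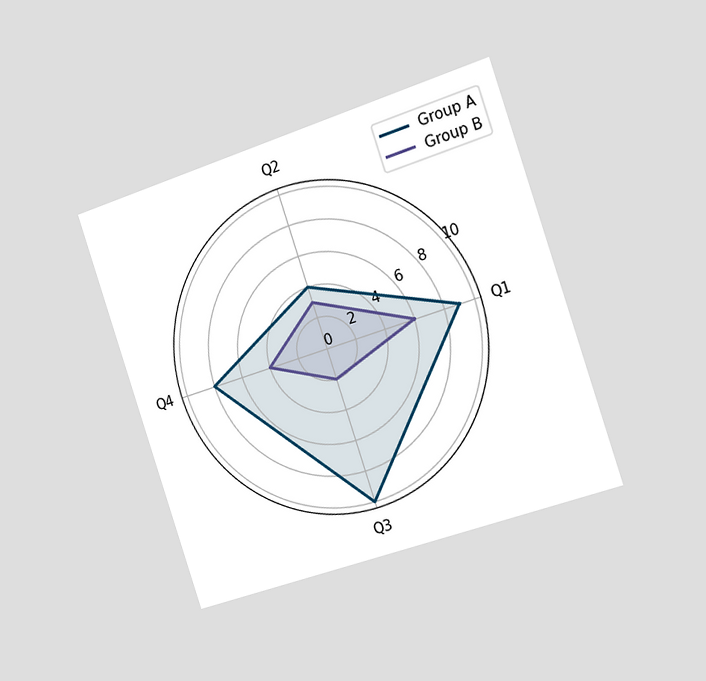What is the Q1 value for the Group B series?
The chart is tilted about 18° counter-clockwise and viewed slightly from the right. On the Q1 axis, Group B reaches 6.

6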